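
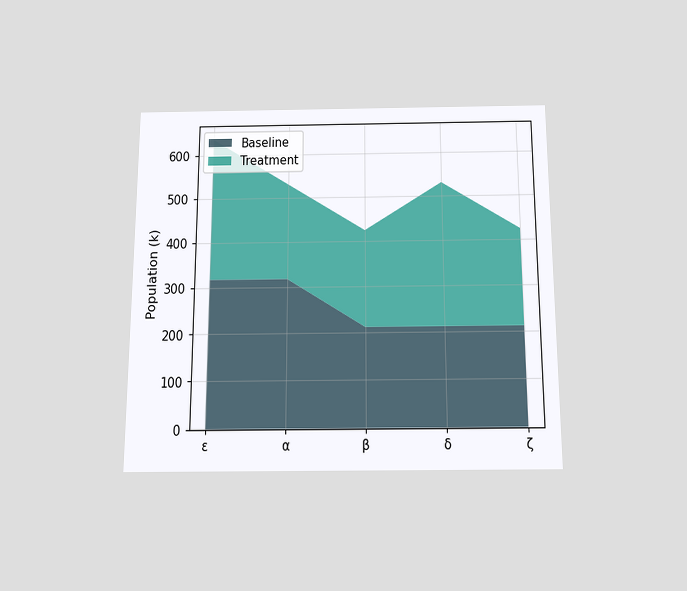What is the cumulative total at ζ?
424k

The chart is viewed slightly from below. The stacked total at ζ reaches 424k.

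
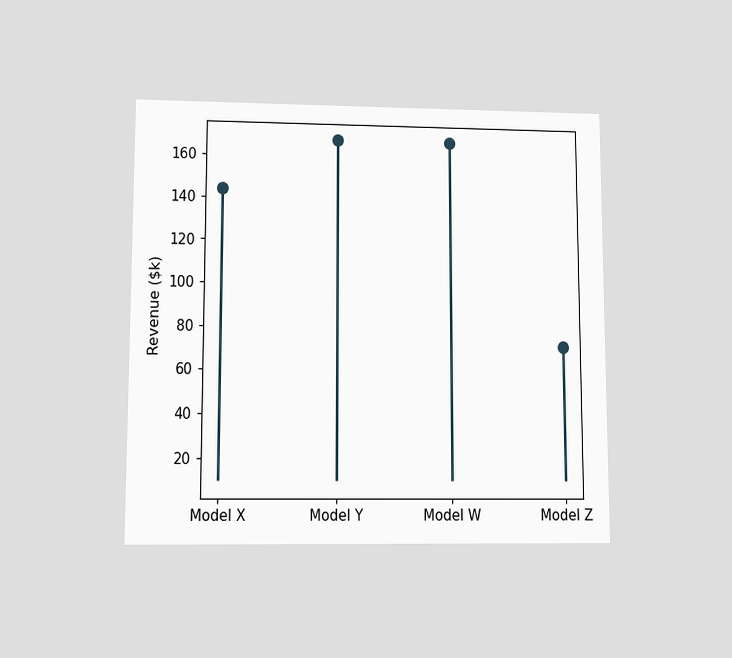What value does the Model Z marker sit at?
The chart is viewed at a slight angle. The Model Z marker sits at $72k.

$72k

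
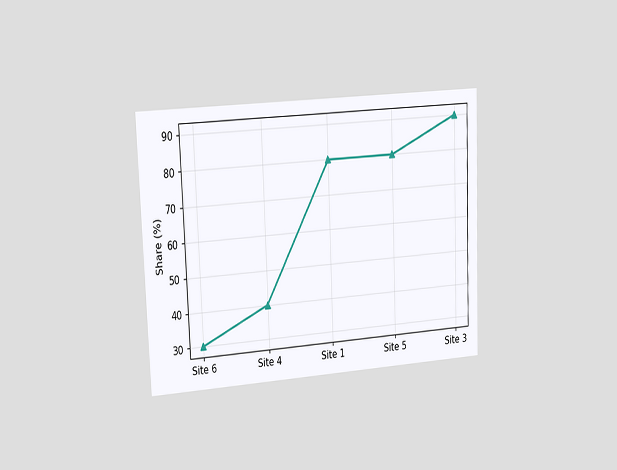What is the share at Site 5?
The chart is tilted about 2° counter-clockwise and viewed slightly from the left. At Site 5, the line is at 80%.

80%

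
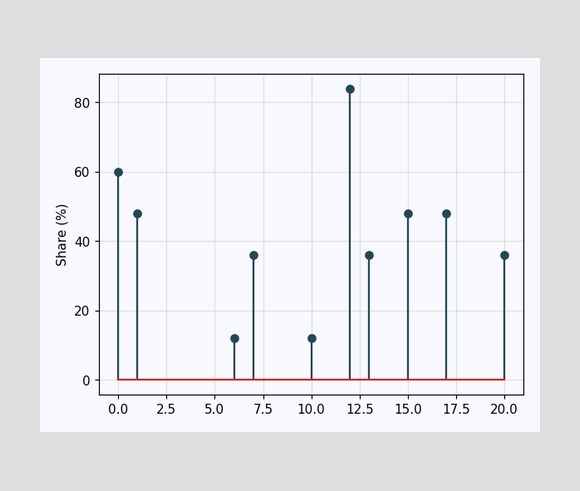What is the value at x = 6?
The stem at x=6 reaches 12%.

12%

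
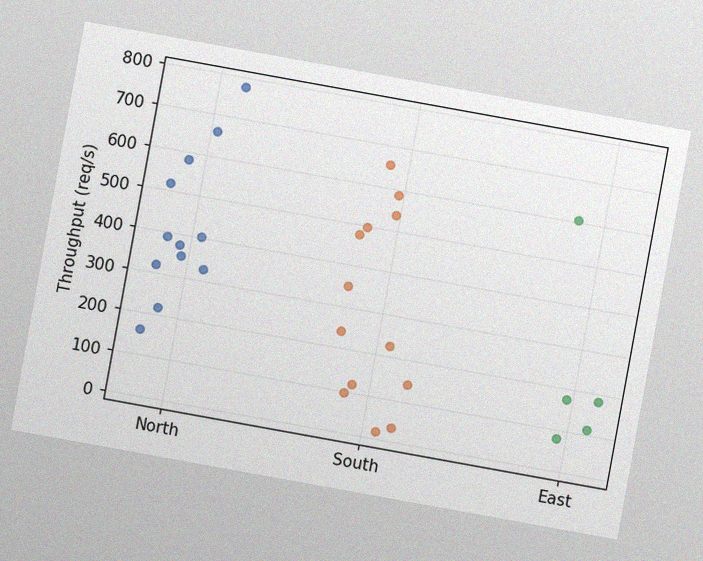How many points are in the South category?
13

The chart is tilted about 10° clockwise, with some photo noise. Counting the markers in the South column gives 13.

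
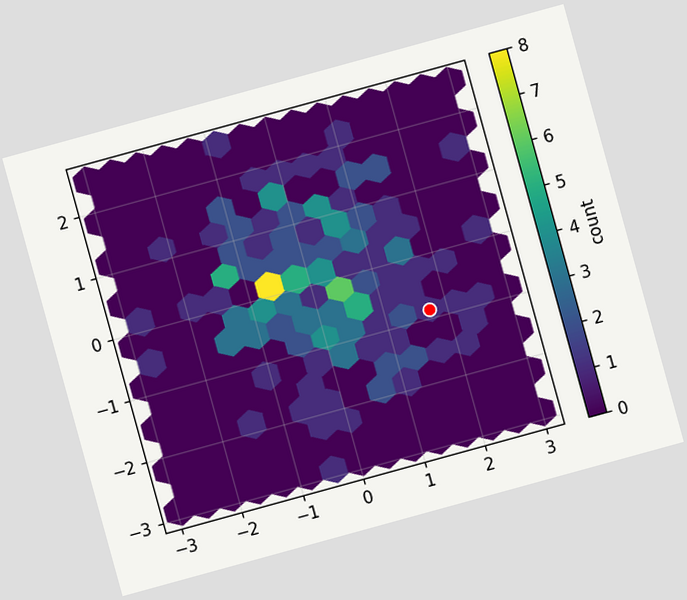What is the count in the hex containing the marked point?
The chart is tilted about 15° counter-clockwise. The marked hex reads 1 on the colorbar.

1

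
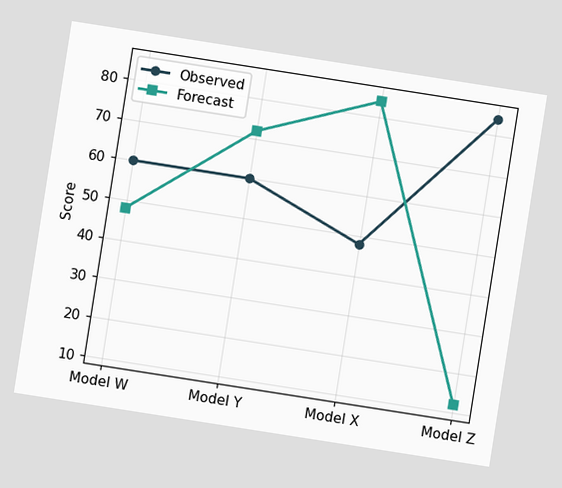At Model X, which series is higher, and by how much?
Forecast, by 36

The chart is tilted about 9° clockwise. At Model X, Forecast sits above the other line by 36.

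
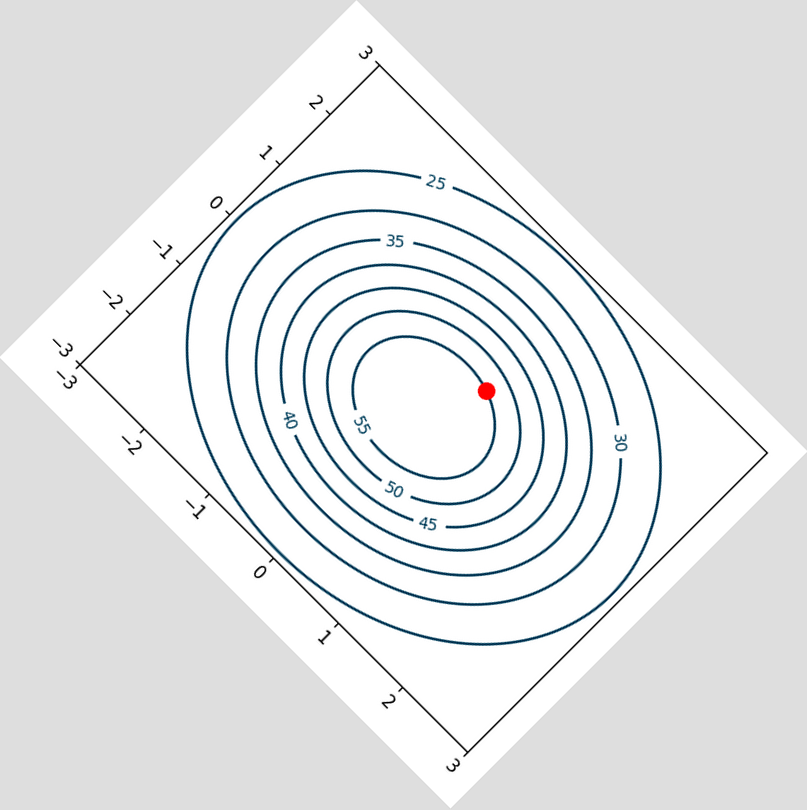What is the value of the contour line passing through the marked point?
55

The chart is tilted about 45° clockwise. The marked point sits on the contour labelled 55.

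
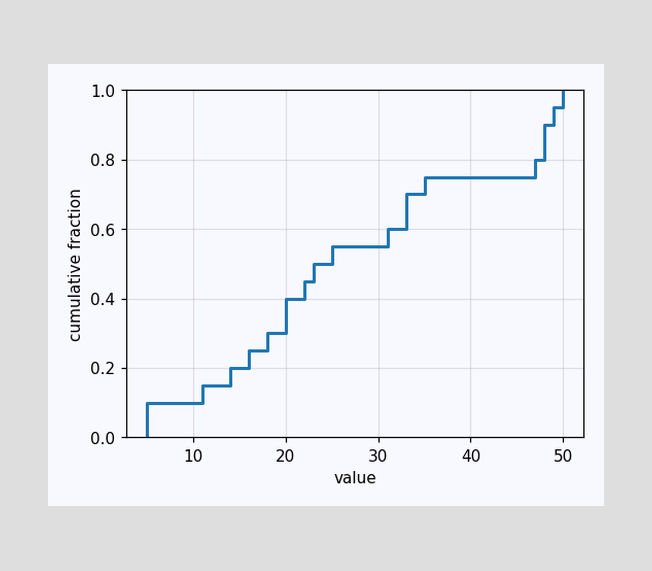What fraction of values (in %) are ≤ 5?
10%

At x=5 the ECDF step is at 10%.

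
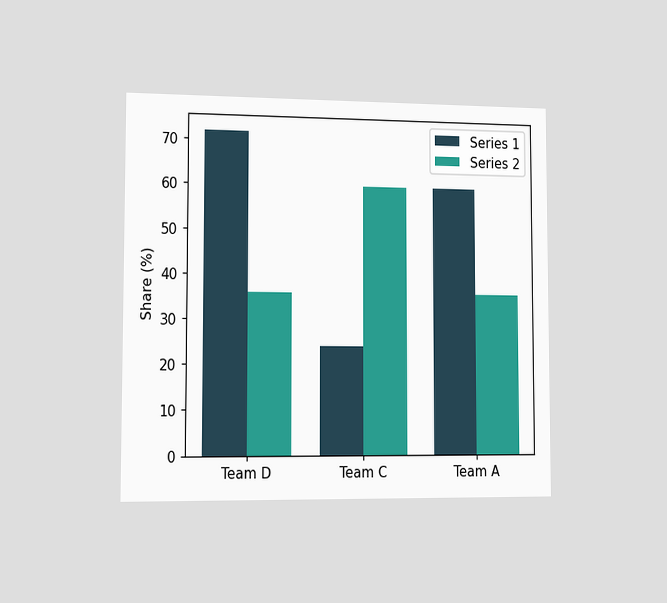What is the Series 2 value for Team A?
The chart is viewed slightly from the left. The Series 2 bar at Team A reaches 36% on the y-axis.

36%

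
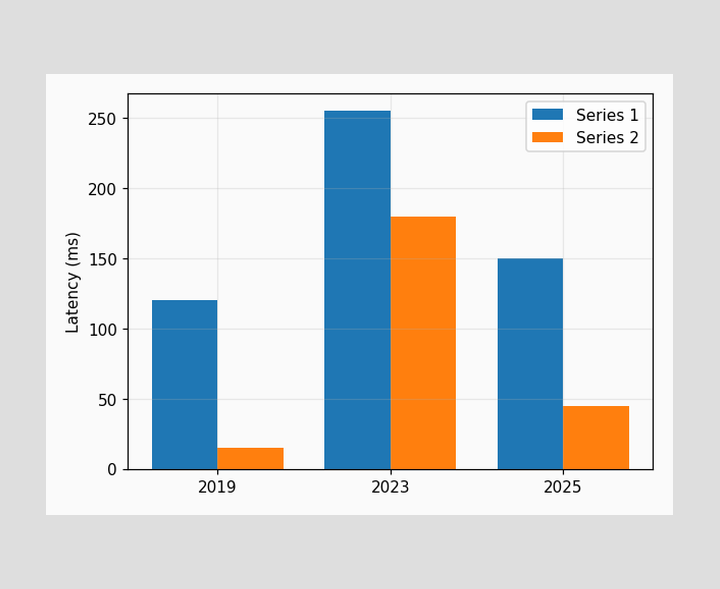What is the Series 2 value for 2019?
15ms

The Series 2 bar at 2019 reaches 15ms on the y-axis.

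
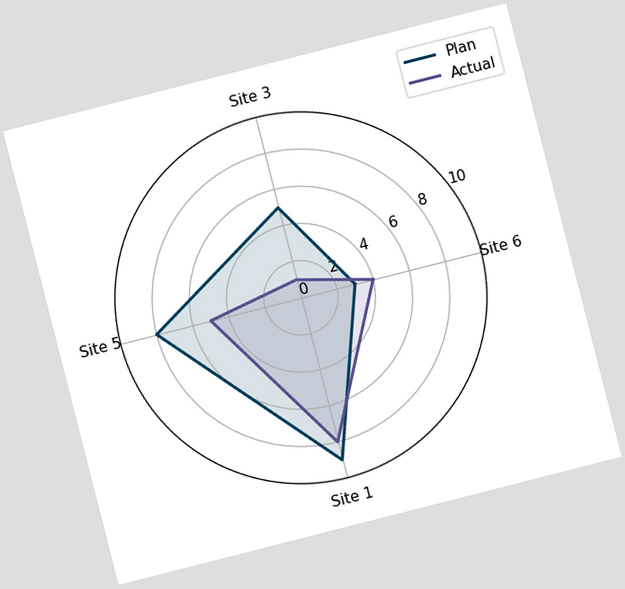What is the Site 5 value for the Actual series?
5

The chart is tilted about 14° counter-clockwise. On the Site 5 axis, Actual reaches 5.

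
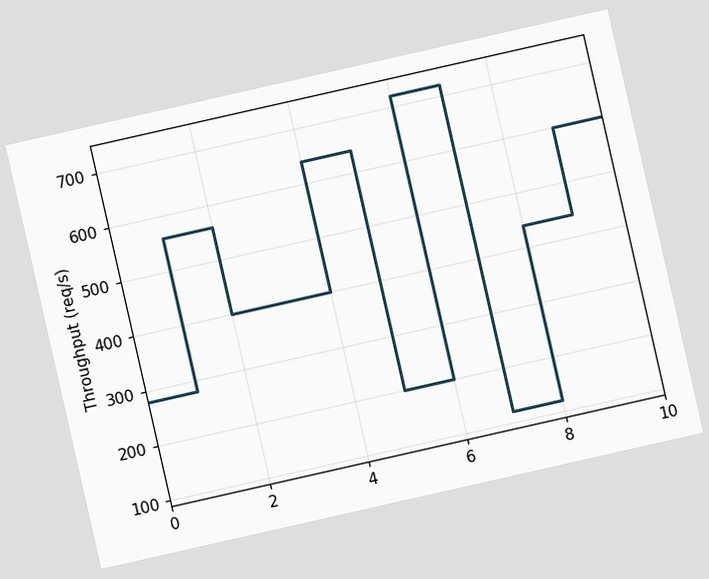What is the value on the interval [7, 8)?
The chart is tilted about 13° counter-clockwise. On [7, 8) the step sits at 120req/s.

120req/s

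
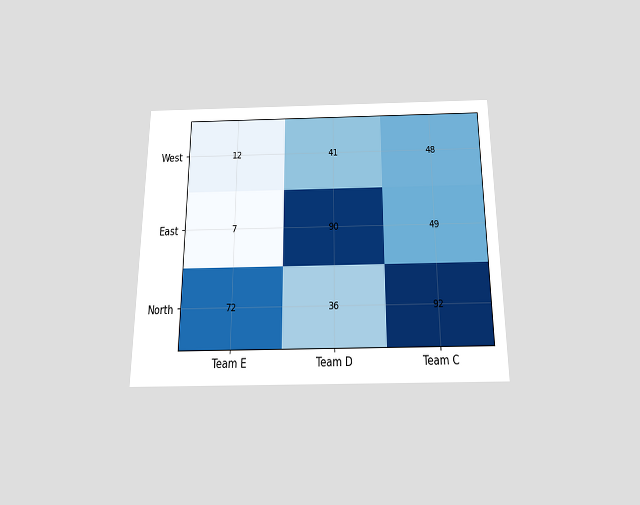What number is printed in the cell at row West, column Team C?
The chart is viewed slightly from below. The (West, Team C) cell reads 48.

48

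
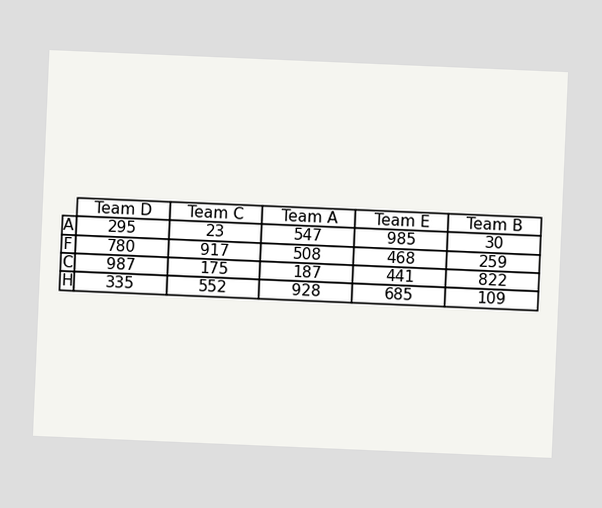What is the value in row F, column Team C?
The chart is tilted about 2° clockwise. The (F, Team C) cell reads 917.

917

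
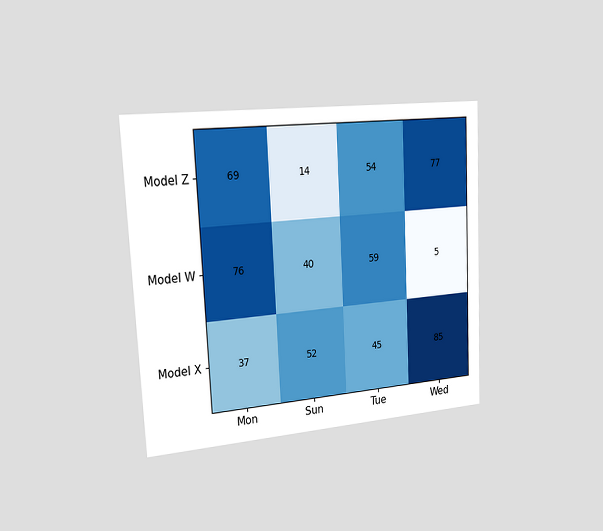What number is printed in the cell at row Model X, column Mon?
The chart is tilted about 3° counter-clockwise and viewed slightly from the left. The (Model X, Mon) cell reads 37.

37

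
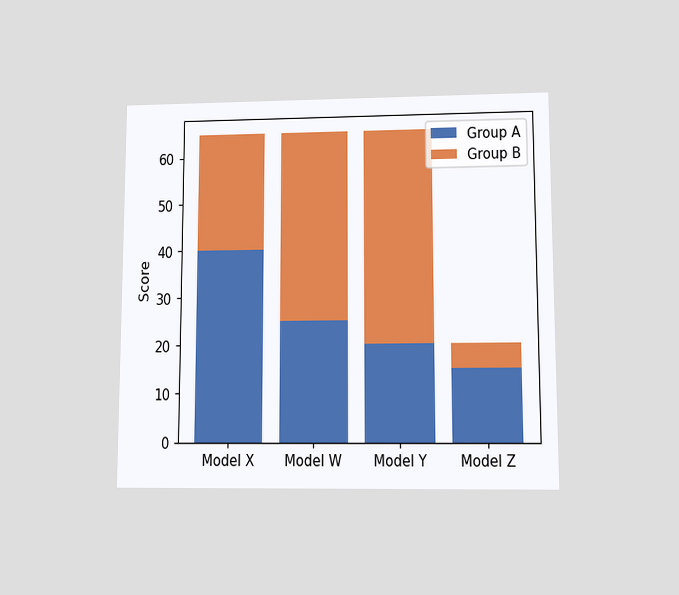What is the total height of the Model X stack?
65

The chart is viewed at a slight angle. The Model X stack's top reaches 65 on the y-axis.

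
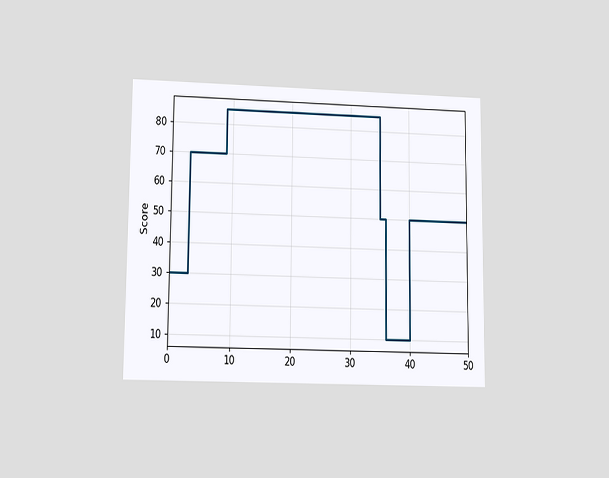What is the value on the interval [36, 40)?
10

The chart is viewed at a slight angle. On [36, 40) the step sits at 10.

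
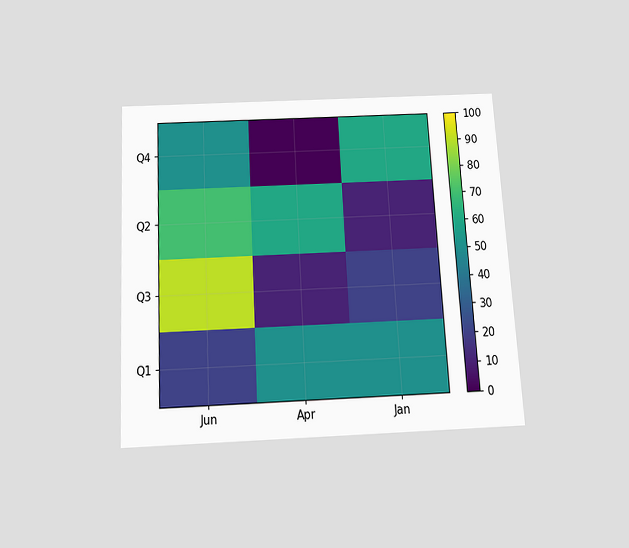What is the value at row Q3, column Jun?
90

The chart is tilted about 3° counter-clockwise and viewed slightly from below. Matching cell (Q3, Jun) against the colorbar gives 90.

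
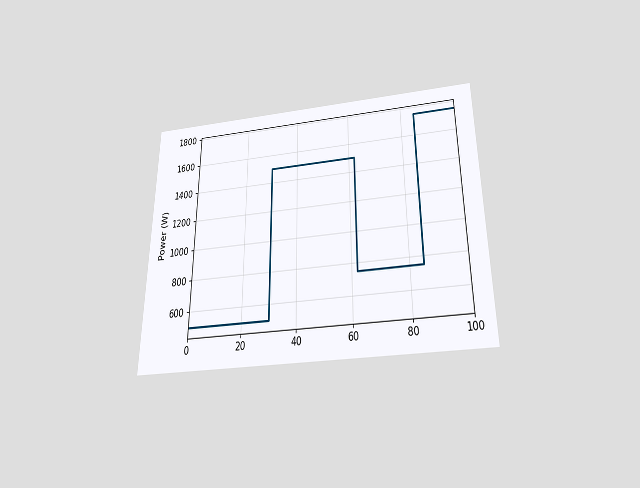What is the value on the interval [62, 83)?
750W

The chart is viewed slightly from below. On [62, 83) the step sits at 750W.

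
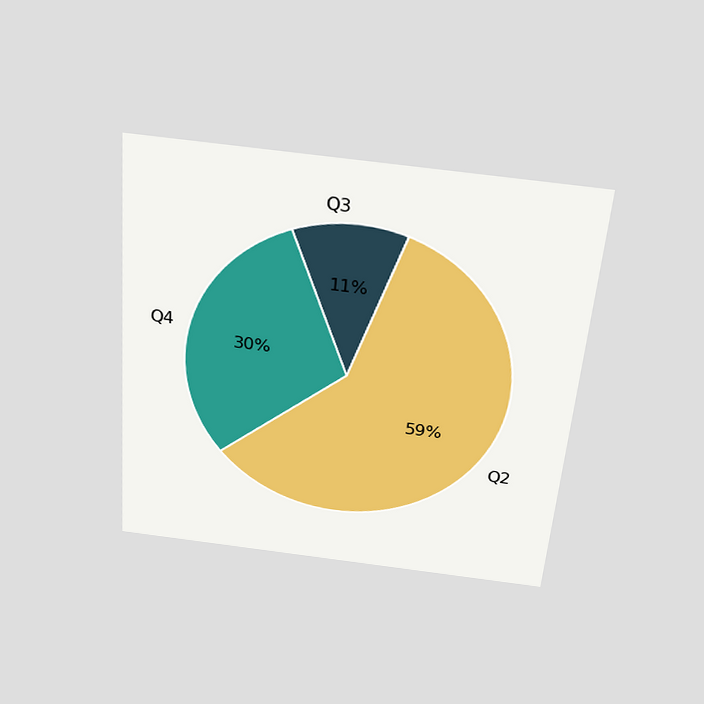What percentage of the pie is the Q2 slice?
59%

The chart is tilted about 5° clockwise and viewed slightly from above. The Q2 slice takes up 59% of the pie.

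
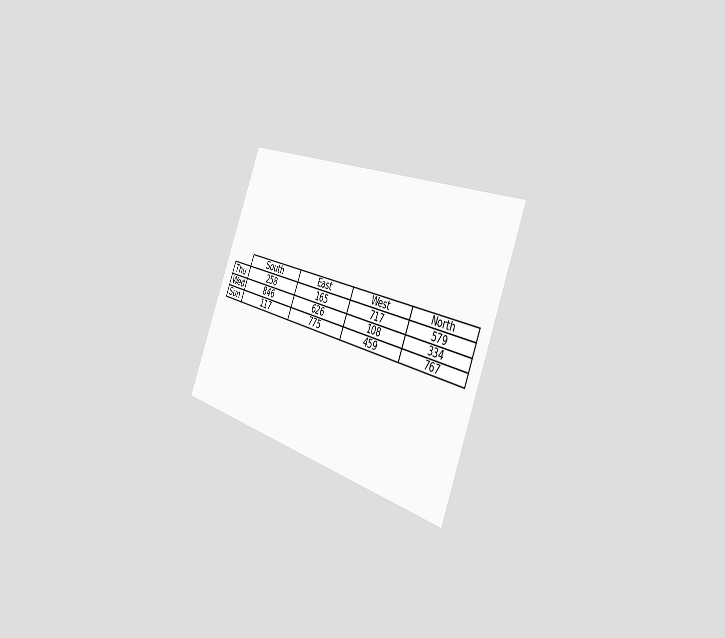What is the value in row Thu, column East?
The chart is tilted about 22° clockwise and viewed slightly from the right. The (Thu, East) cell reads 165.

165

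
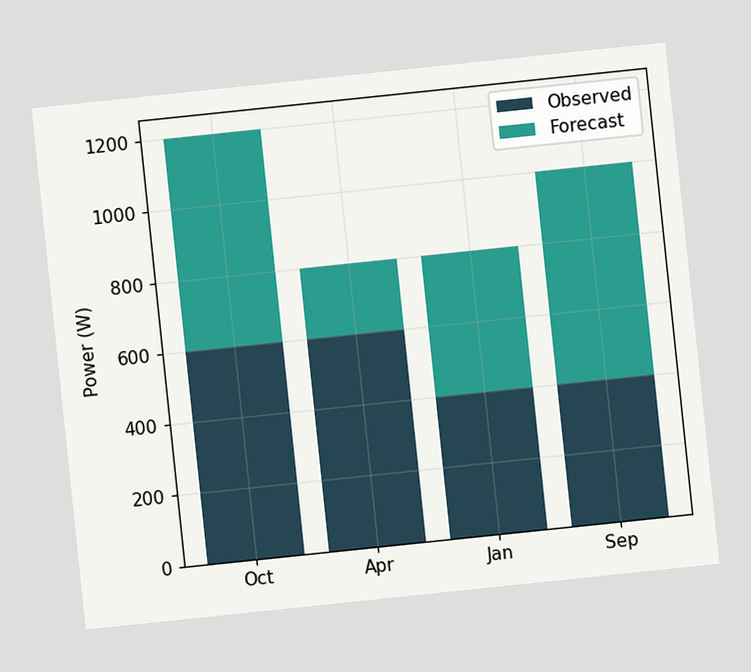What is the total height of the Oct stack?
The chart is tilted about 6° counter-clockwise. The Oct stack's top reaches 1200W on the y-axis.

1200W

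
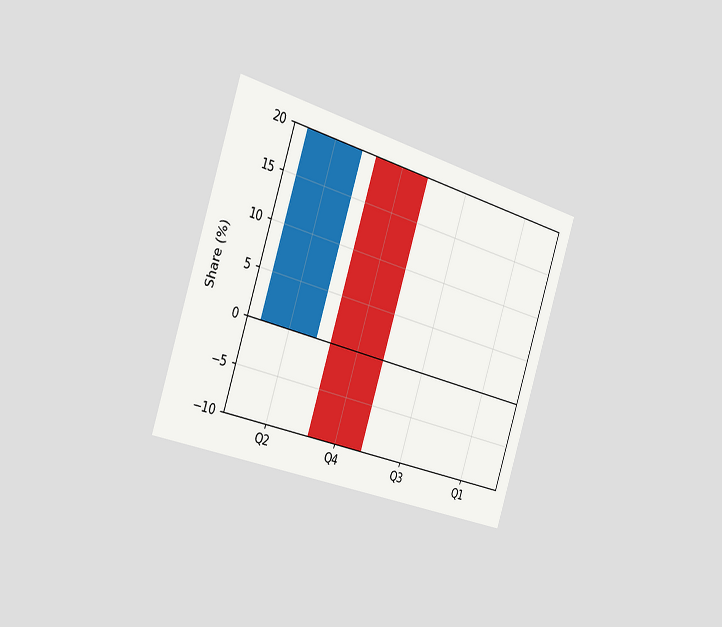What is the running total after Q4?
-10%

The chart is tilted about 18° clockwise and viewed slightly from the left. After Q4 the running total reaches -10%.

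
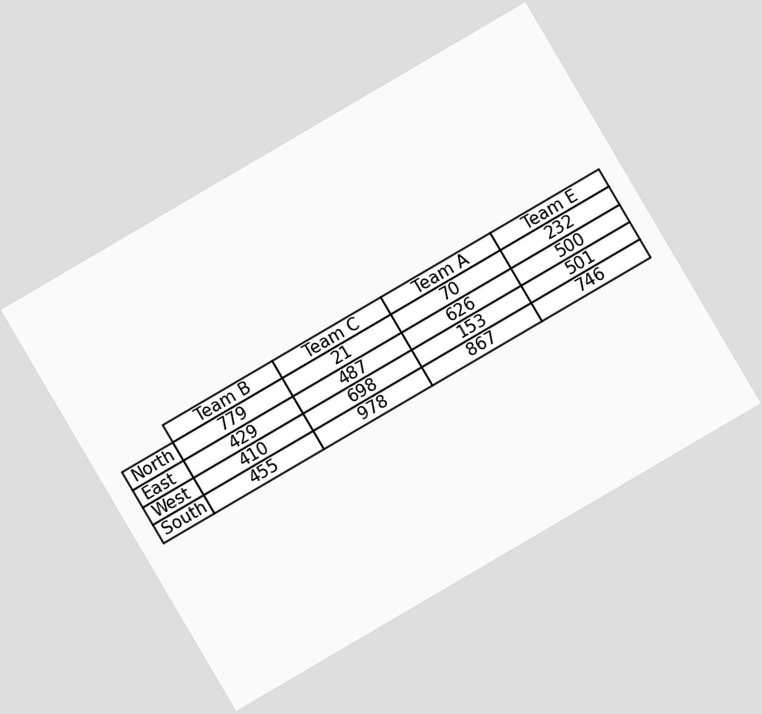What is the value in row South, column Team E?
The chart is tilted about 30° counter-clockwise. The (South, Team E) cell reads 746.

746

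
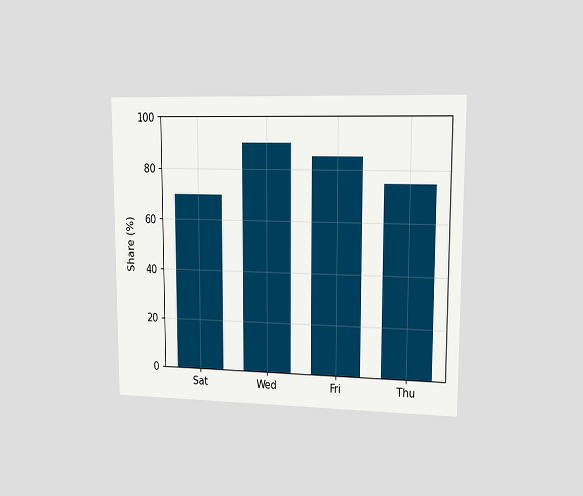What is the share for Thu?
75%

The chart is viewed slightly from the right. Reading along the chart's y-axis, the Thu bar reaches 75%.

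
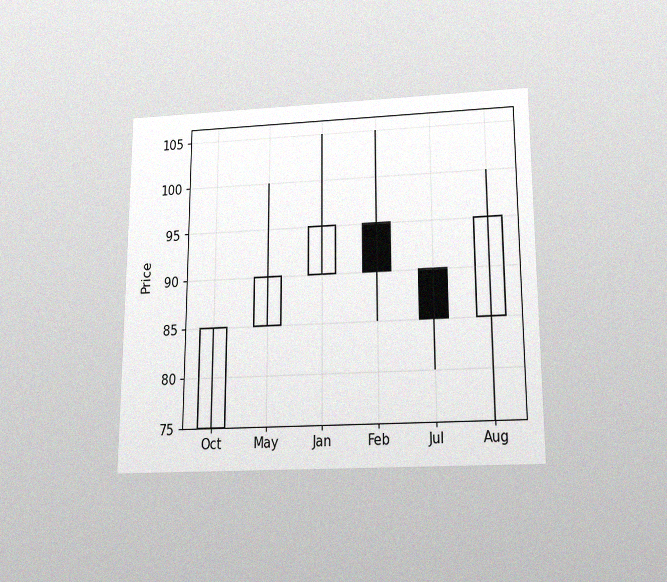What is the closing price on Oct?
85

The chart is viewed slightly from below, with some photo noise. The Oct candle closes at 85.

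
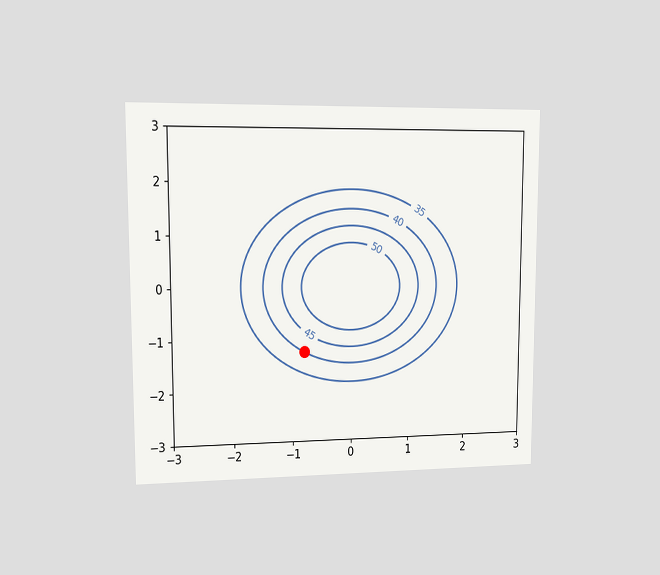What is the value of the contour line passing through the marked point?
The chart is viewed at a slight angle. The marked point sits on the contour labelled 40.

40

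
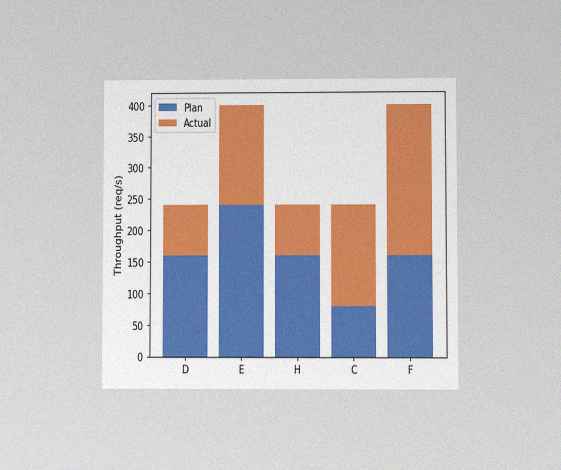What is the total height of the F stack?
The chart is viewed at a slight angle, with some photo noise. The F stack's top reaches 400req/s on the y-axis.

400req/s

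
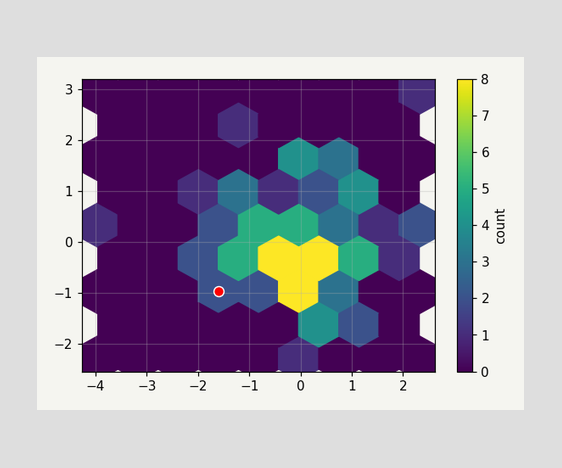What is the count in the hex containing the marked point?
The marked hex reads 2 on the colorbar.

2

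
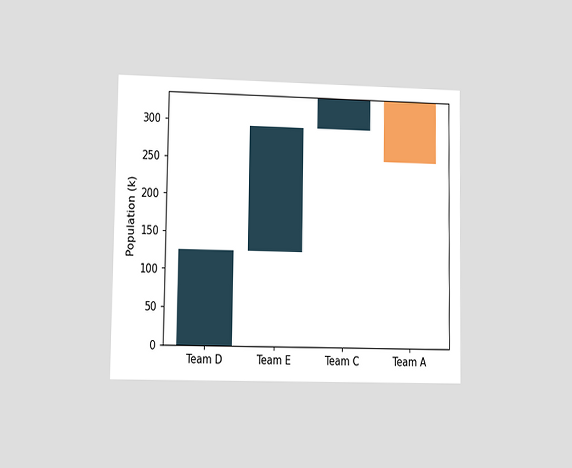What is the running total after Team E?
294k

The chart is viewed at a slight angle. After Team E the running total reaches 294k.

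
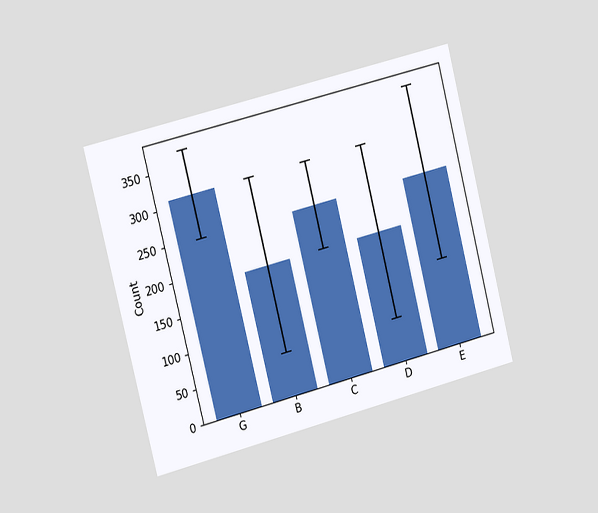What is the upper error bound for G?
The chart is tilted about 14° counter-clockwise and viewed slightly from the left. The G bar's upper whisker reaches 372.

372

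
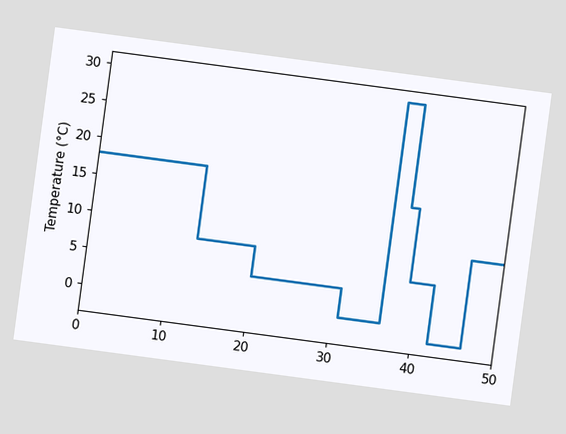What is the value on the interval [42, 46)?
-2°C

The chart is tilted about 8° clockwise. On [42, 46) the step sits at -2°C.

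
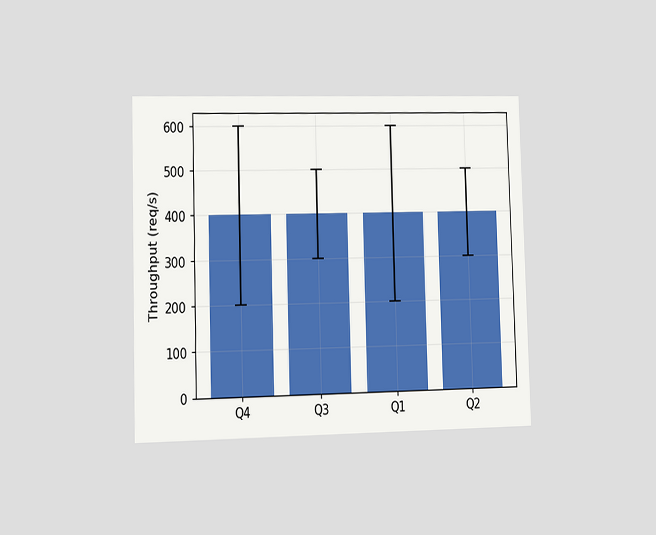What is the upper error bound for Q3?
500req/s

The chart is viewed slightly from the left. The Q3 bar's upper whisker reaches 500req/s.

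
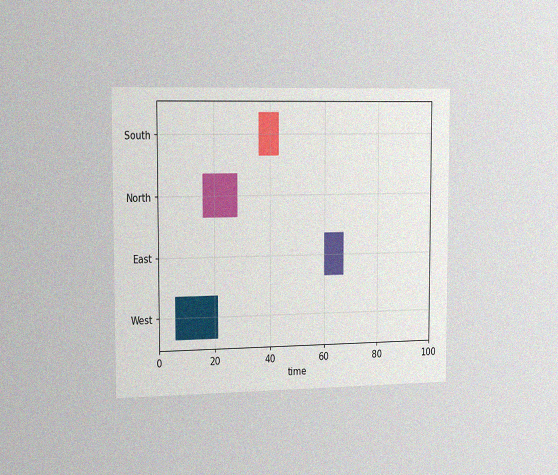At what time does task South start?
36

The chart is viewed slightly from the left, with some photo noise. The South bar begins at t=36.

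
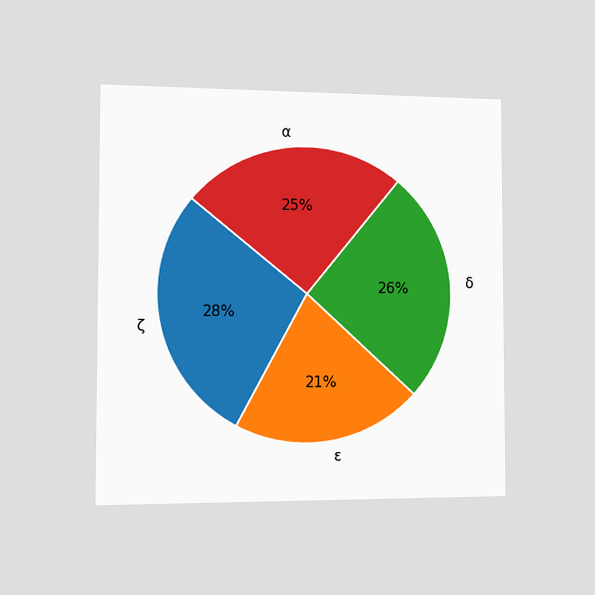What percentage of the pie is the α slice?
The chart is viewed slightly from the left. The α slice takes up 25% of the pie.

25%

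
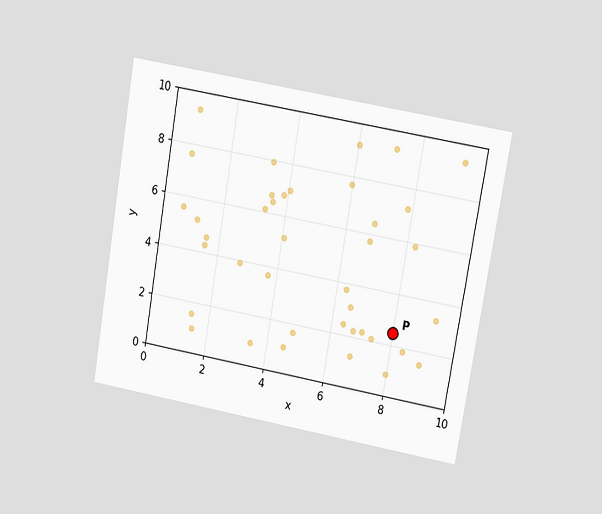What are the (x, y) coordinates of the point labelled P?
The chart is tilted about 10° clockwise and viewed at a slight angle. Following the gridlines from P to each axis, P sits at (8, 2.5).

(8, 2.5)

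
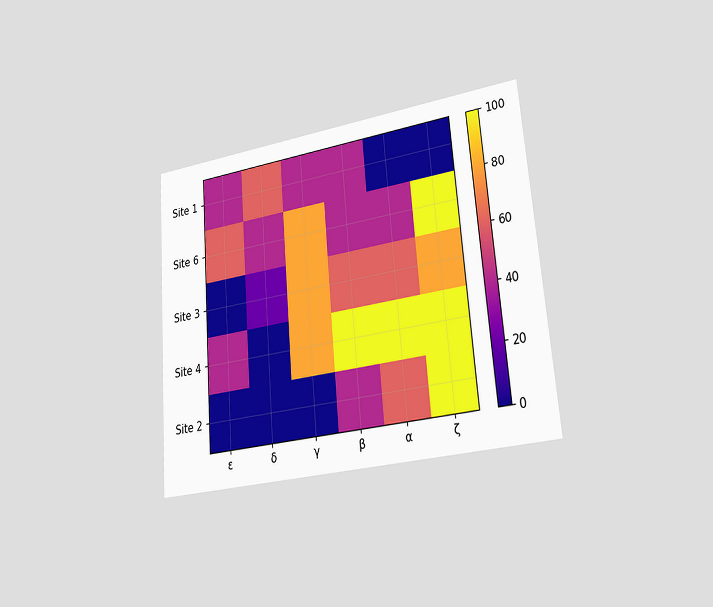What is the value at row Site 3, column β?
60

The chart is tilted about 5° counter-clockwise and viewed slightly from the right. Matching cell (Site 3, β) against the colorbar gives 60.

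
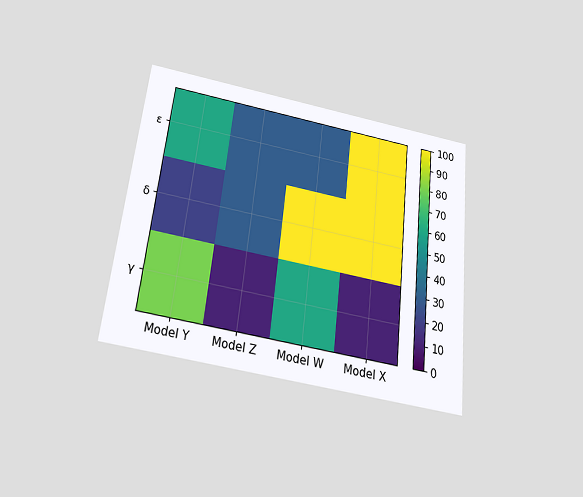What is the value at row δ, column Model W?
100

The chart is tilted about 6° clockwise and viewed slightly from below. Matching cell (δ, Model W) against the colorbar gives 100.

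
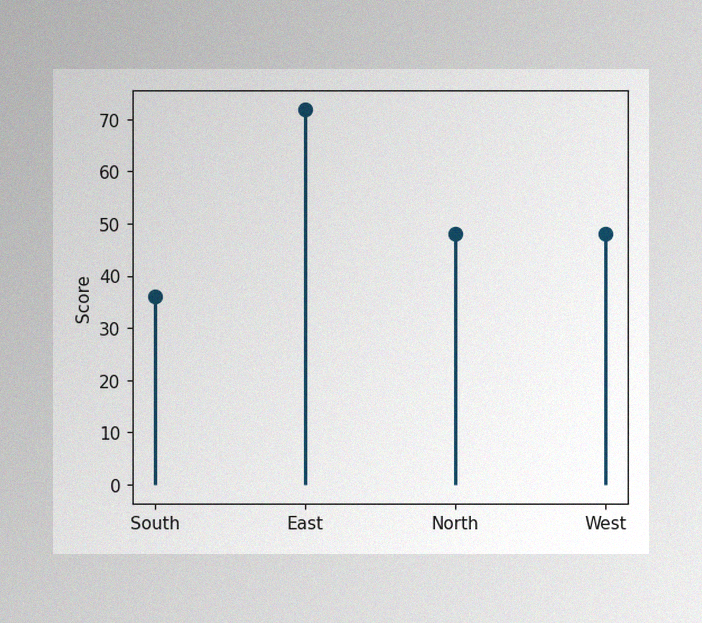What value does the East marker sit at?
The image has some photo noise and uneven lighting. The East marker sits at 72.

72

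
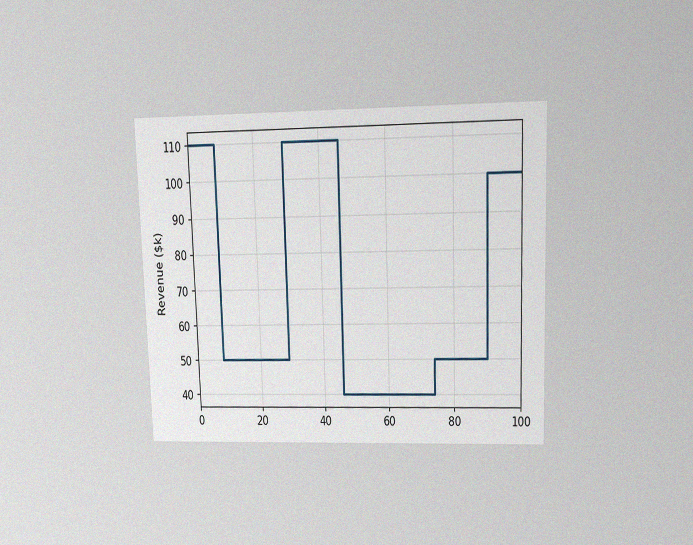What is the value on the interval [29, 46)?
The chart is viewed at a slight angle, with some photo noise. On [29, 46) the step sits at $110k.

$110k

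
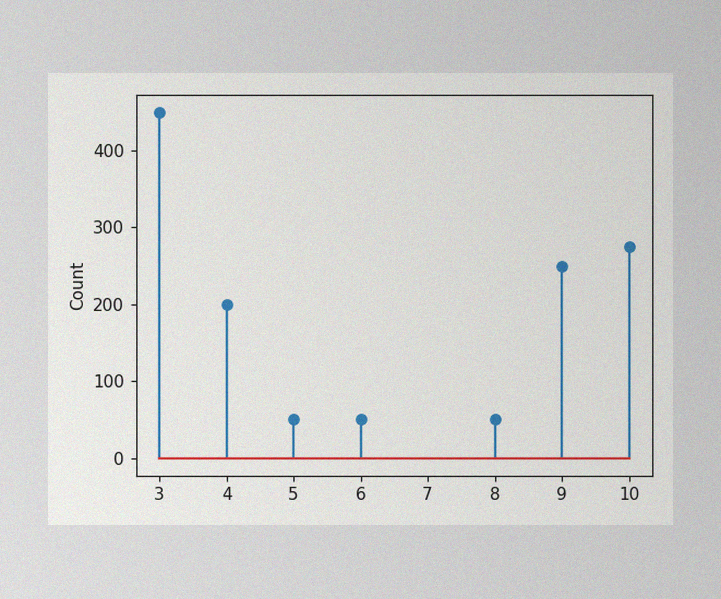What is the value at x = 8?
50

The image has some photo noise and uneven lighting. The stem at x=8 reaches 50.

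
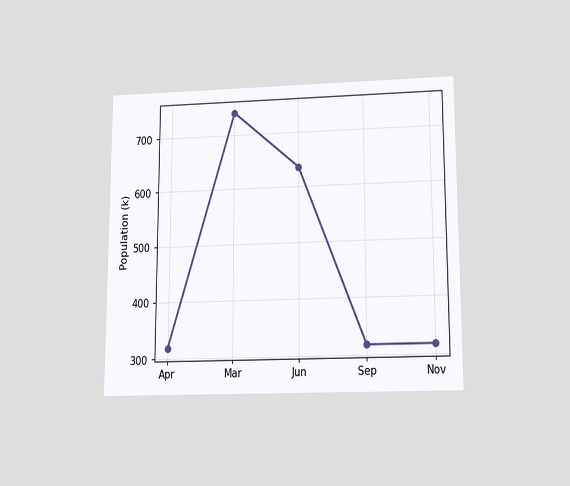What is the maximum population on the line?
742k

The chart is viewed slightly from below. The highest point is at Mar, and reading across to the y-axis gives 742k.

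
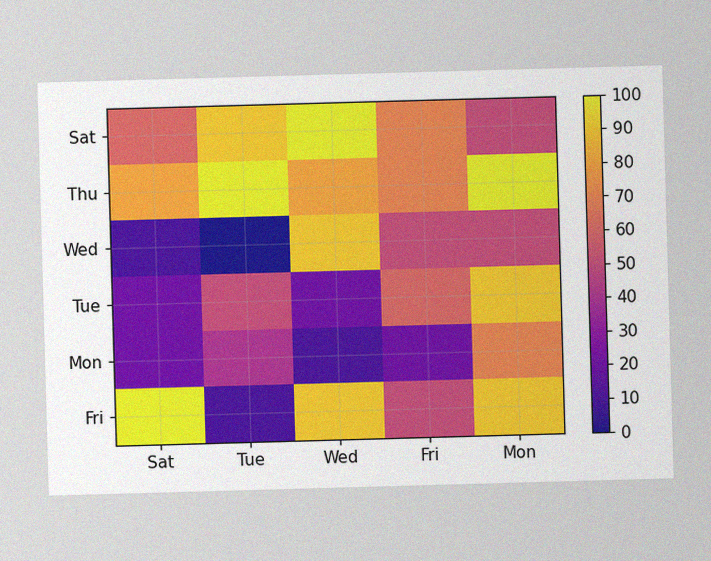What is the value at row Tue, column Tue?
50

The image has some photo noise and uneven lighting. Matching cell (Tue, Tue) against the colorbar gives 50.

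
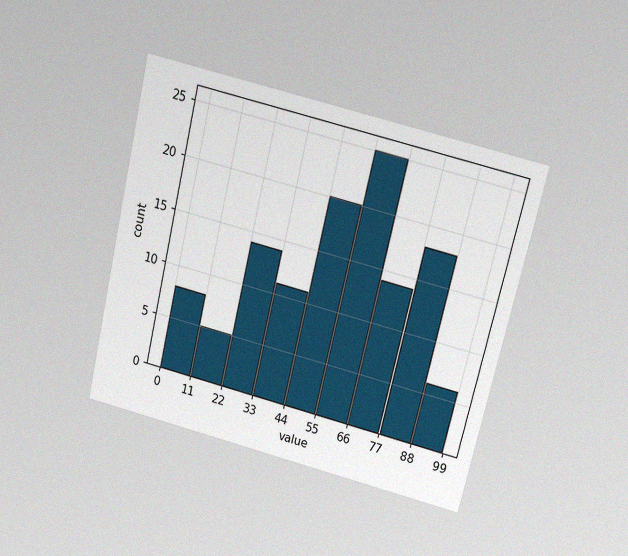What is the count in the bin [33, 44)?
11

The chart is tilted about 14° clockwise and viewed slightly from above, with some photo noise. The [33, 44) bin has height 11.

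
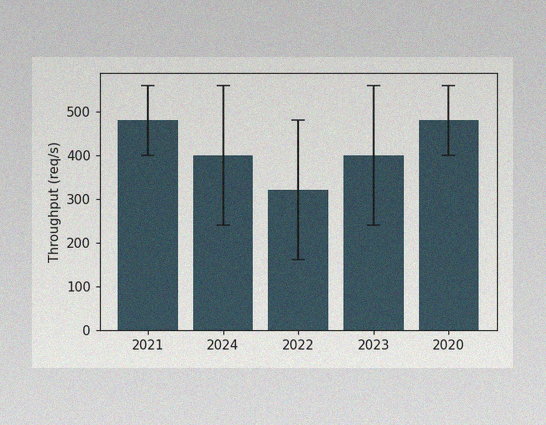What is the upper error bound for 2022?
The image has some photo noise and uneven lighting. The 2022 bar's upper whisker reaches 480req/s.

480req/s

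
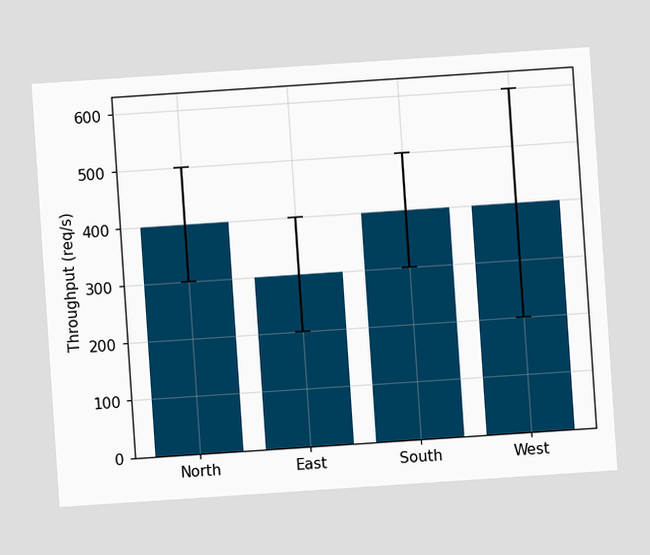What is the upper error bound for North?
The chart is tilted about 4° counter-clockwise. The North bar's upper whisker reaches 500req/s.

500req/s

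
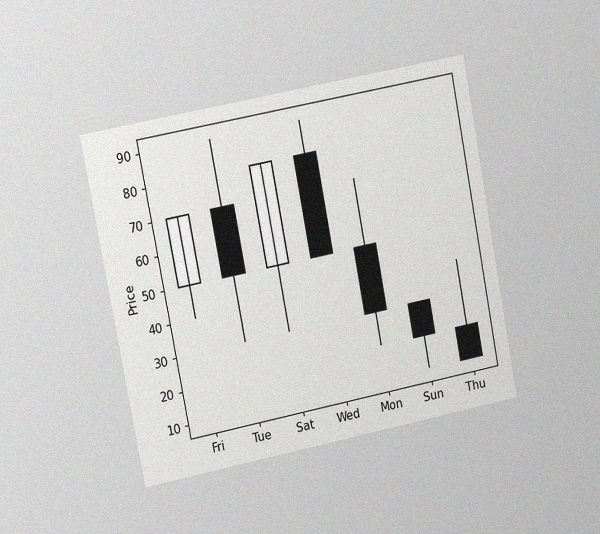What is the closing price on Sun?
The chart is tilted about 11° counter-clockwise and viewed slightly from the left, with some photo noise. The Sun candle closes at 20.

20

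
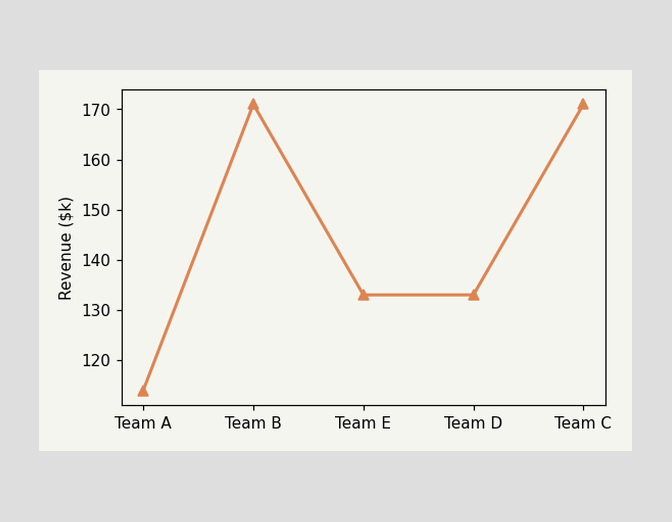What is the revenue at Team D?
At Team D, the line is at $133k.

$133k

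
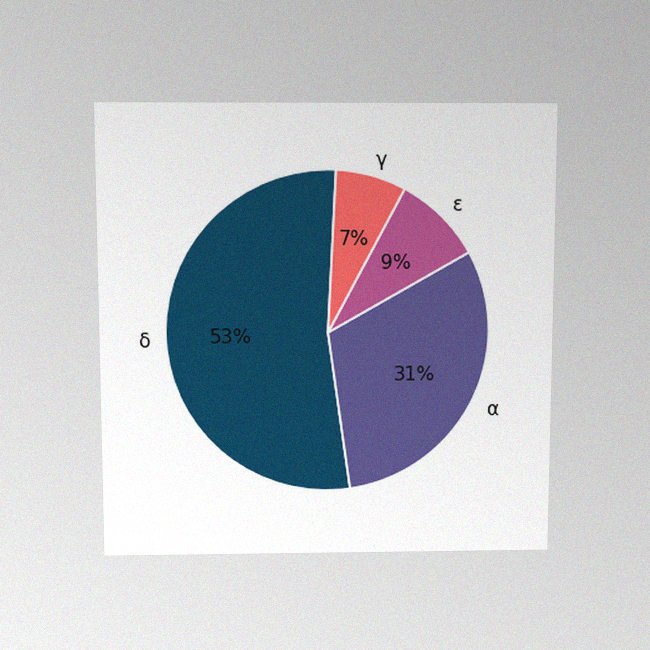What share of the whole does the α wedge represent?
The chart is viewed slightly from above, with some photo noise. The α slice takes up 31% of the pie.

31%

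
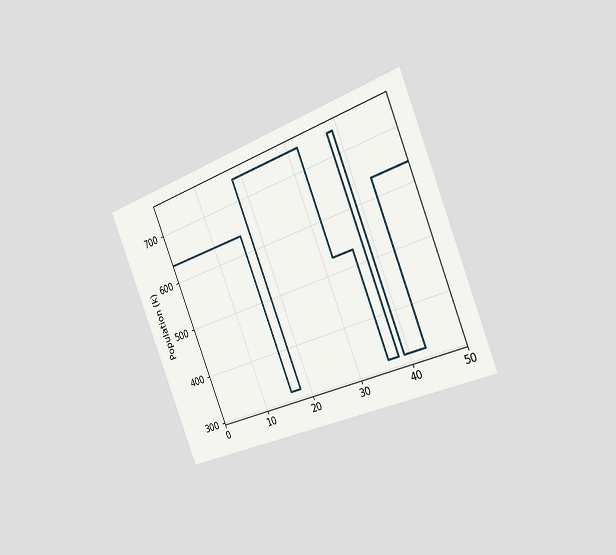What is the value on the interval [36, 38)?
318k

The chart is tilted about 22° counter-clockwise and viewed slightly from the right. On [36, 38) the step sits at 318k.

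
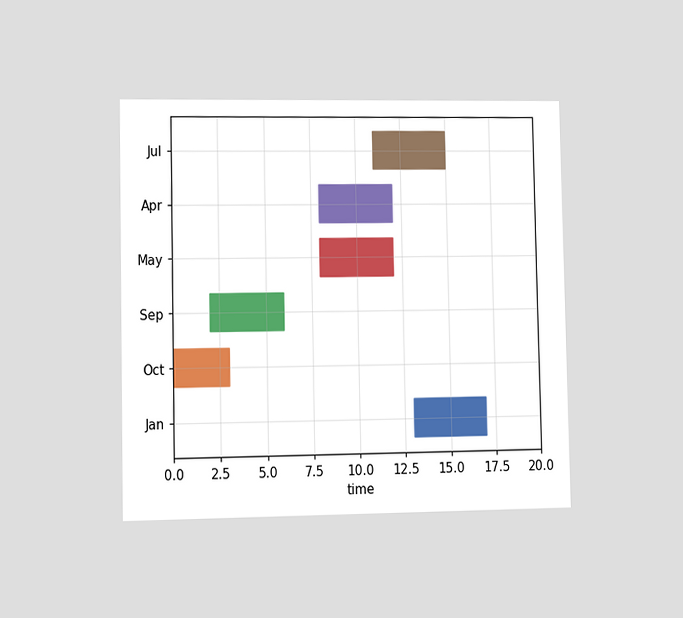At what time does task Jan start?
13

The chart is viewed slightly from the left. The Jan bar begins at t=13.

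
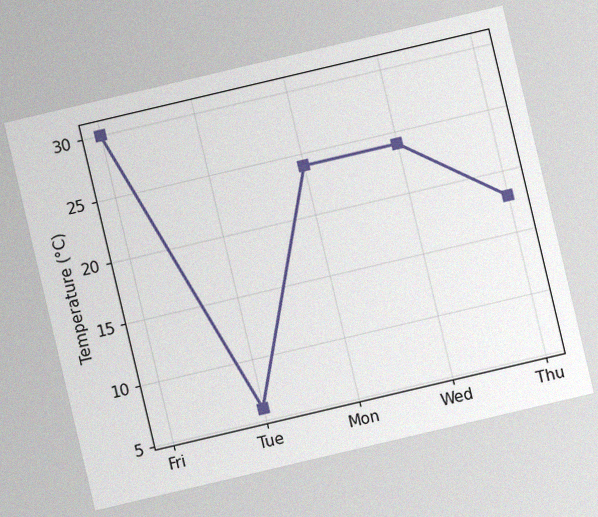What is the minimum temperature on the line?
6°C

The chart is tilted about 13° counter-clockwise, with some photo noise. The lowest point is at Tue, and reading across to the y-axis gives 6°C.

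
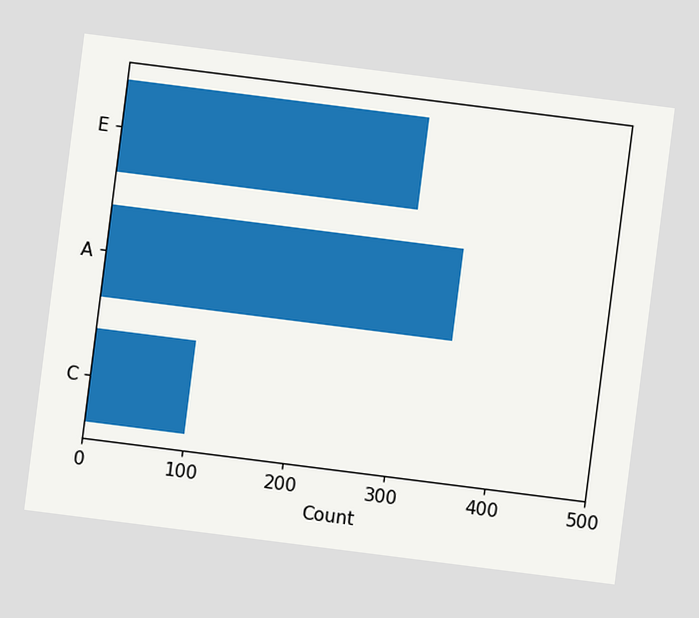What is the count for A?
350

The chart is tilted about 7° clockwise. Reading along the chart's x-axis, the A bar reaches 350.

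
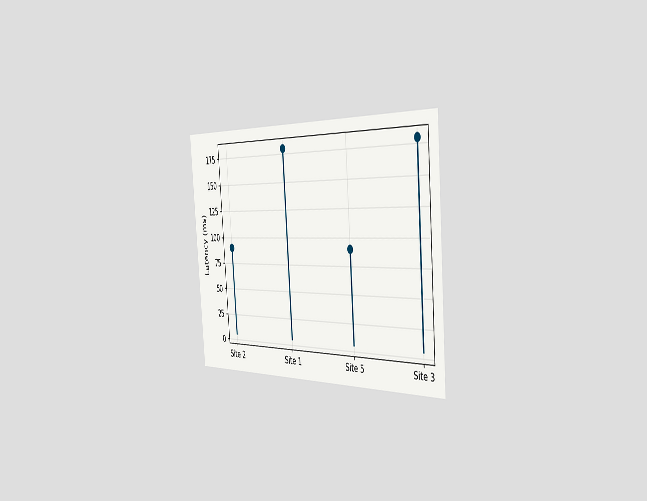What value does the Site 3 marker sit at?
The chart is tilted about 5° counter-clockwise and viewed slightly from the right. The Site 3 marker sits at 180ms.

180ms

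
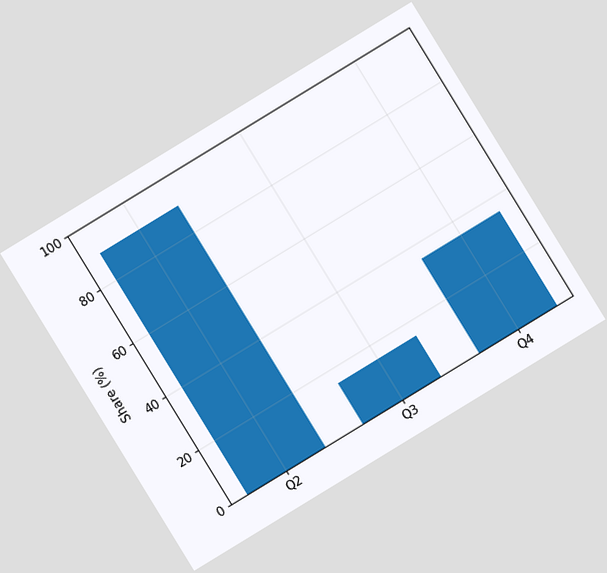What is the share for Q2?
The chart is tilted about 31° counter-clockwise. Reading along the chart's y-axis, the Q2 bar reaches 90%.

90%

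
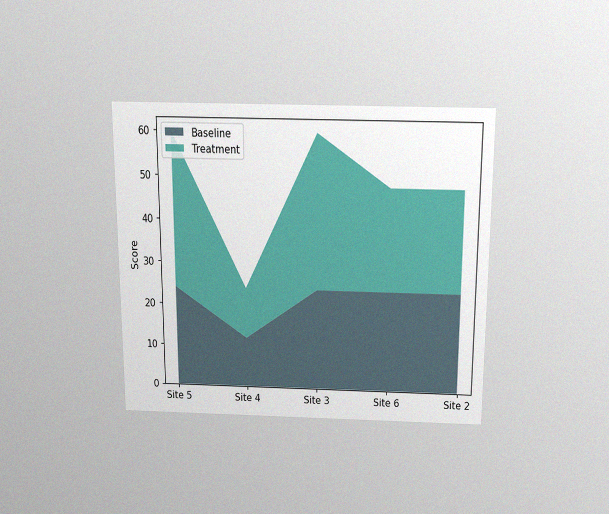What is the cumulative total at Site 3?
The chart is viewed slightly from above, with some photo noise. The stacked total at Site 3 reaches 60.

60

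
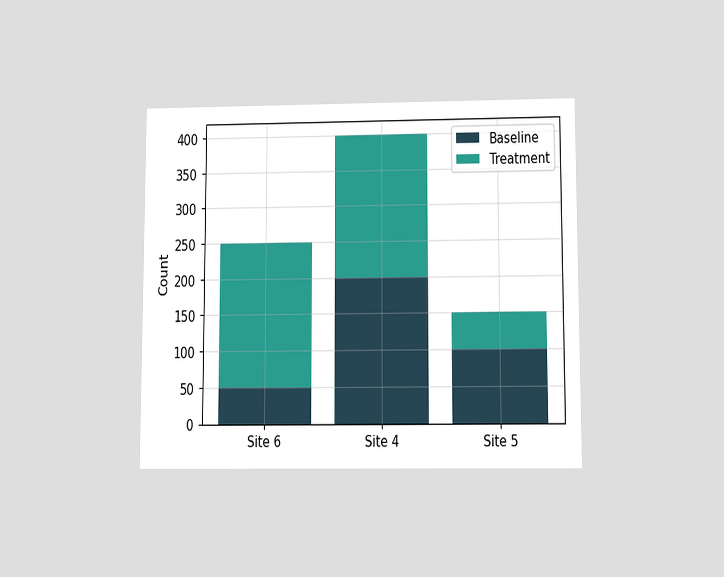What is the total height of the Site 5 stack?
The chart is viewed slightly from below. The Site 5 stack's top reaches 150 on the y-axis.

150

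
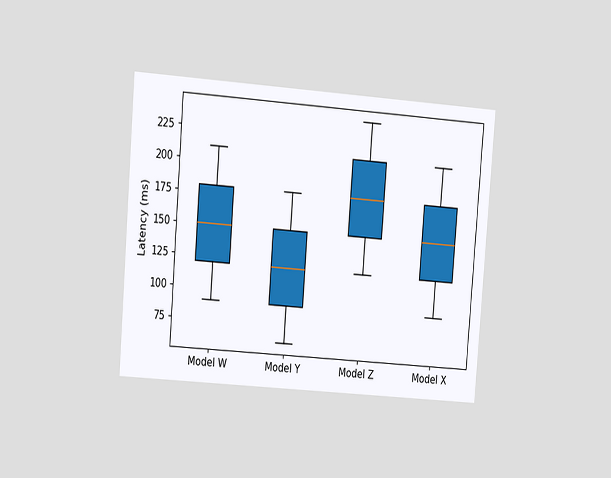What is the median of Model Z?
180ms

The chart is tilted about 5° clockwise and viewed at a slight angle. The median line in the Model Z box sits at 180ms.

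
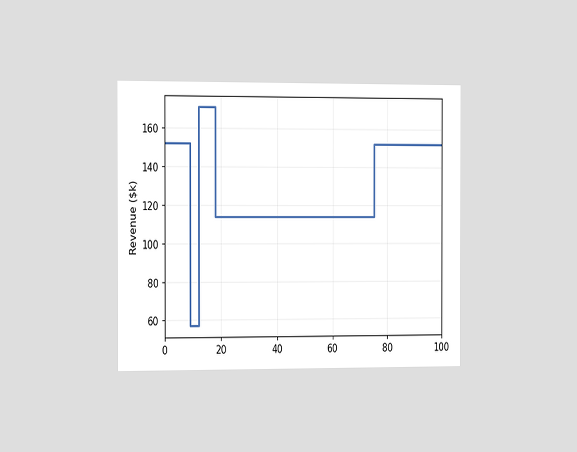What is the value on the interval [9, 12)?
$57k

The chart is viewed slightly from the left. On [9, 12) the step sits at $57k.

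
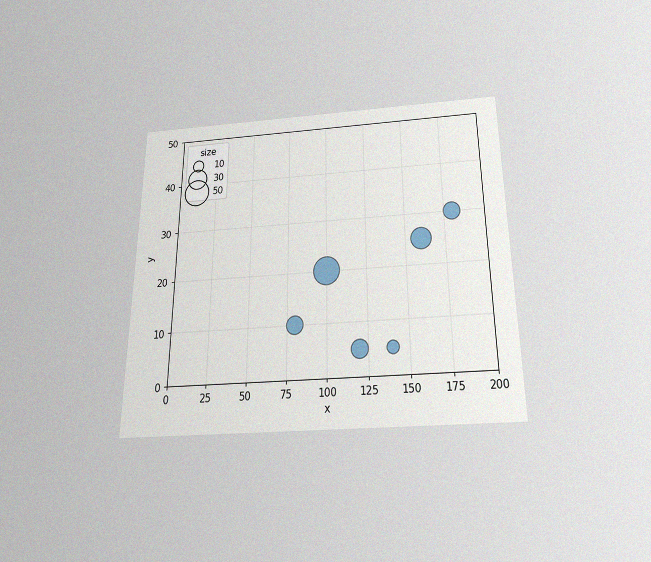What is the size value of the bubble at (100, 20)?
The chart is viewed slightly from below, with some photo noise. Matching the bubble at (100, 20) against the size legend gives 50.

50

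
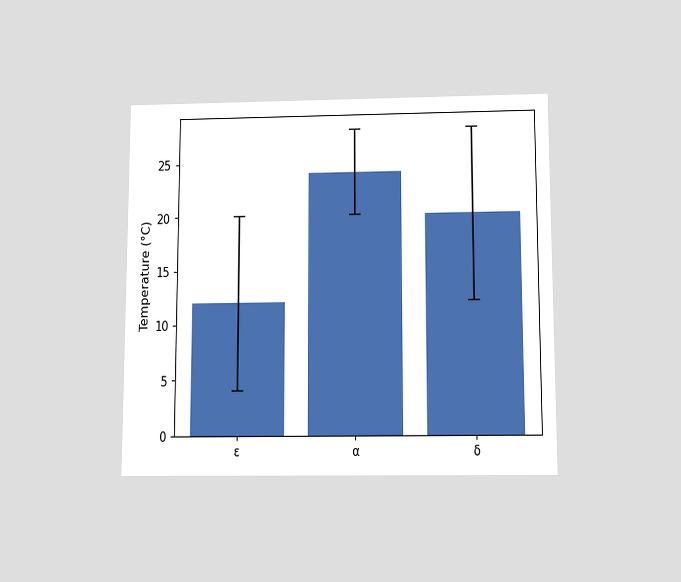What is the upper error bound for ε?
20°C

The chart is viewed slightly from below. The ε bar's upper whisker reaches 20°C.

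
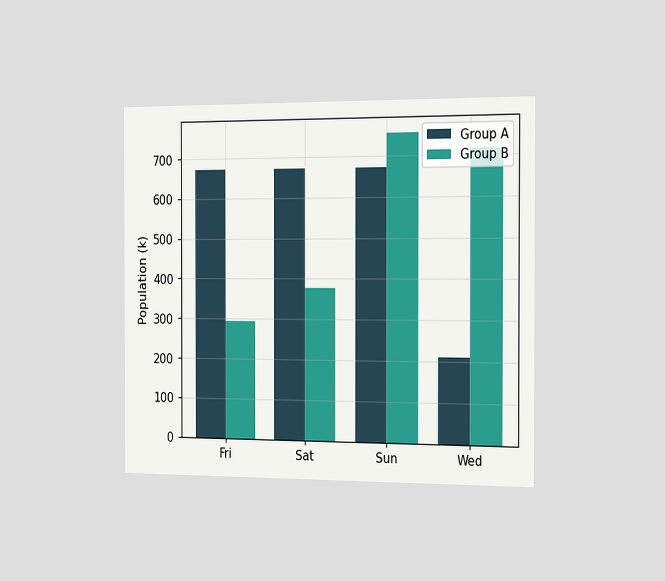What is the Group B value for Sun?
The chart is viewed slightly from the right. The Group B bar at Sun reaches 756k on the y-axis.

756k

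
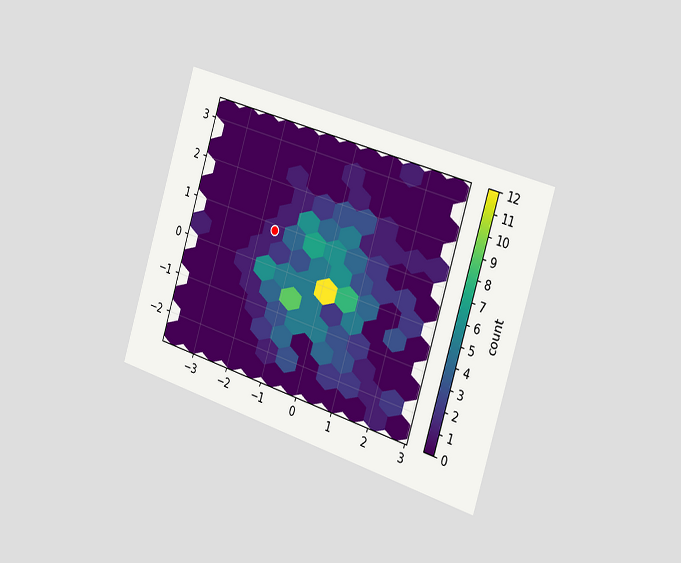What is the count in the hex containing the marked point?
The chart is tilted about 17° clockwise and viewed slightly from the right. The marked hex reads 1 on the colorbar.

1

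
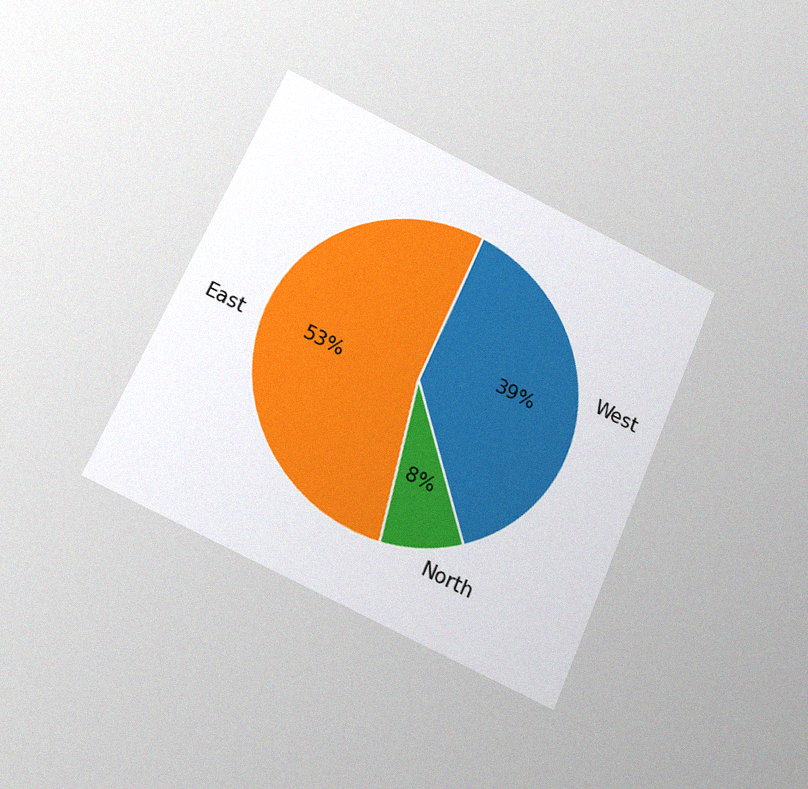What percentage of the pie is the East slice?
53%

The chart is tilted about 23° clockwise and viewed slightly from below, with some photo noise. The East slice takes up 53% of the pie.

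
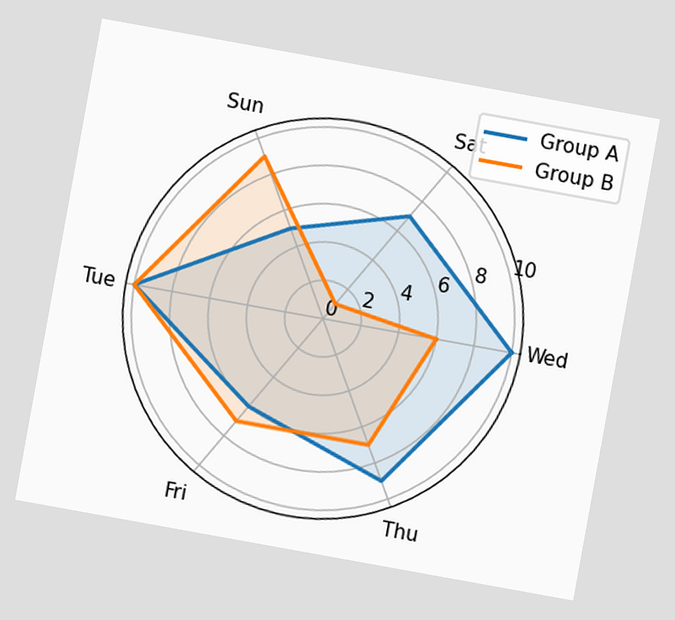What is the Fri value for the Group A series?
6

The chart is tilted about 10° clockwise. On the Fri axis, Group A reaches 6.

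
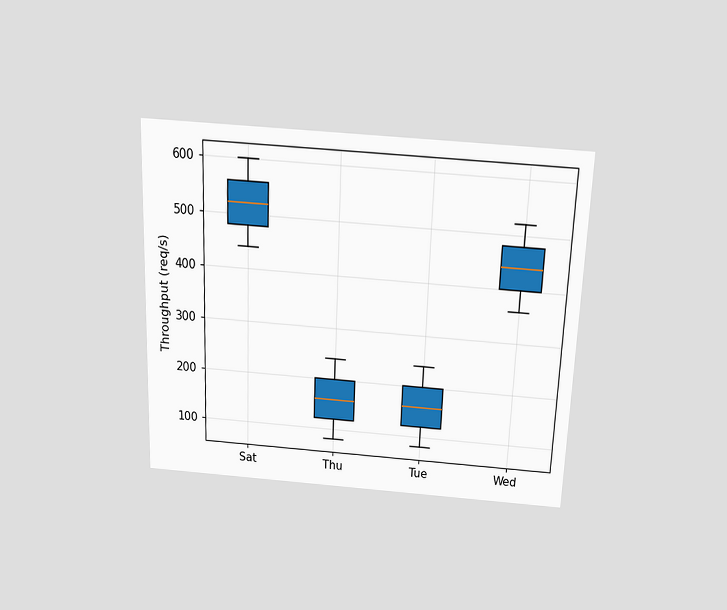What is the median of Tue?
The chart is tilted about 2° clockwise and viewed slightly from above. The median line in the Tue box sits at 160req/s.

160req/s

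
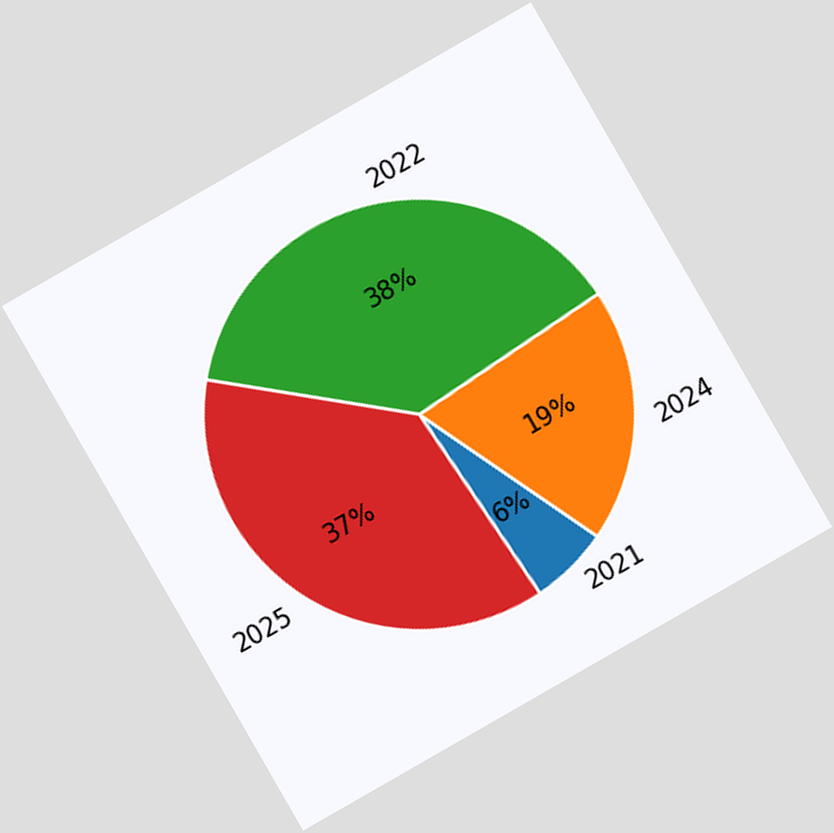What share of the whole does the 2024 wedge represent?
19%

The chart is tilted about 30° counter-clockwise. The 2024 slice takes up 19% of the pie.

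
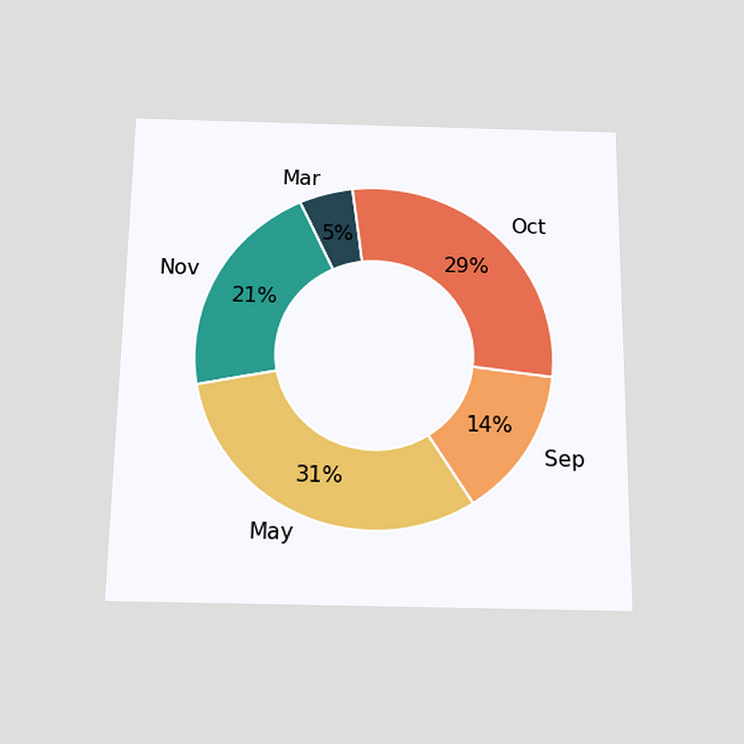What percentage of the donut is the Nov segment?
21%

The chart is viewed slightly from below. The Nov segment takes up 21% of the ring.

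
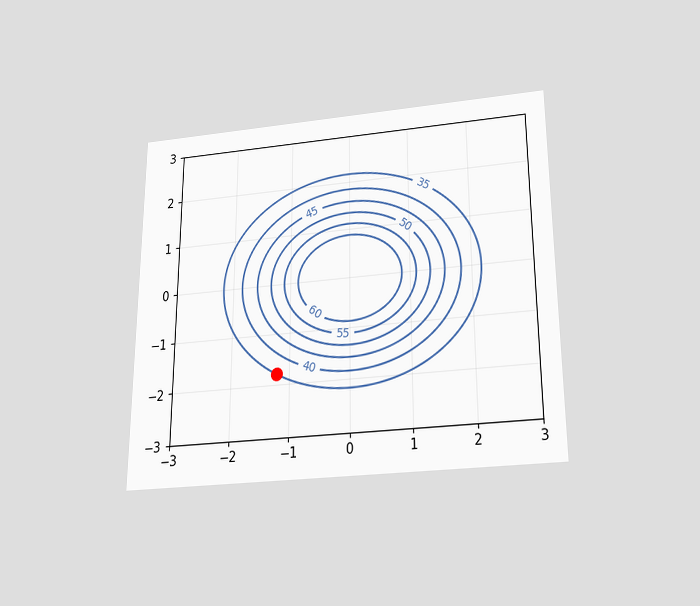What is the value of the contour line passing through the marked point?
The chart is viewed slightly from below. The marked point sits on the contour labelled 35.

35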